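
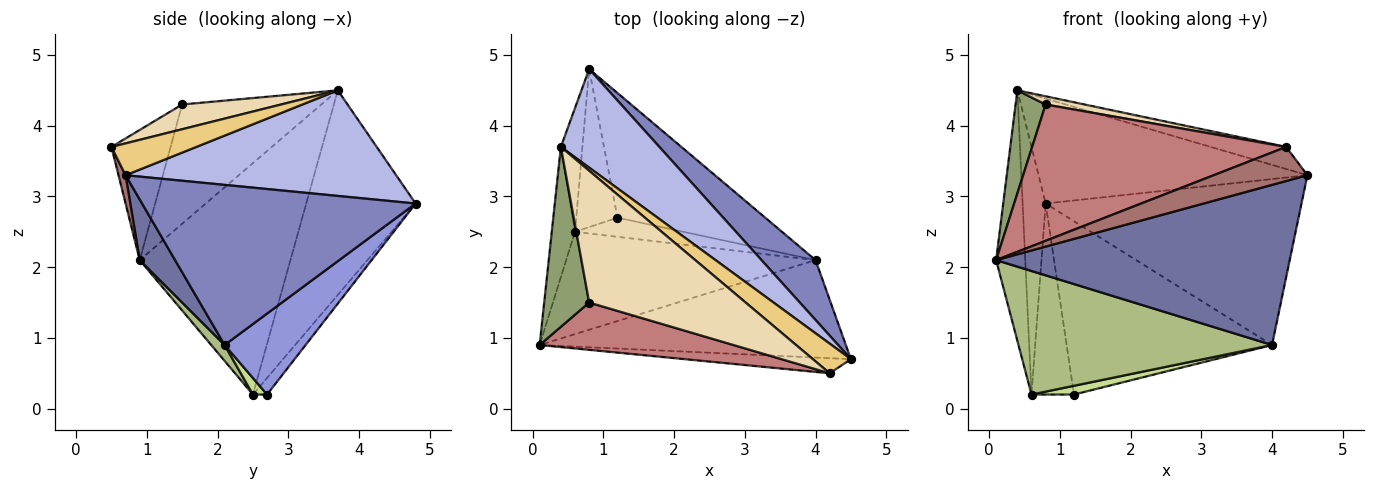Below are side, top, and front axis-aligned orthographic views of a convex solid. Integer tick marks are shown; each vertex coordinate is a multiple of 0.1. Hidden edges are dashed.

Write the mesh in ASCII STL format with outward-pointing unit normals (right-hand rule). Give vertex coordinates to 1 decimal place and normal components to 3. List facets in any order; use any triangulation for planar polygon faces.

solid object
 facet normal 0.102 -0.850 -0.517
  outer loop
   vertex 4.0 2.1 0.9
   vertex 4.5 0.7 3.3
   vertex 0.1 0.9 2.1
  endloop
 endfacet
 facet normal 0.709 0.663 0.239
  outer loop
   vertex 4.0 2.1 0.9
   vertex 0.8 4.8 2.9
   vertex 4.5 0.7 3.3
  endloop
 endfacet
 facet normal 0.305 0.773 -0.556
  outer loop
   vertex 4.0 2.1 0.9
   vertex 1.2 2.7 0.2
   vertex 0.8 4.8 2.9
  endloop
 endfacet
 facet normal 0.592 0.588 0.552
  outer loop
   vertex 0.4 3.7 4.5
   vertex 4.5 0.7 3.3
   vertex 0.8 4.8 2.9
  endloop
 endfacet
 facet normal -0.917 -0.198 0.346
  outer loop
   vertex 0.4 3.7 4.5
   vertex 0.1 0.9 2.1
   vertex 0.8 1.5 4.3
  endloop
 endfacet
 facet normal 0.041 -0.770 -0.637
  outer loop
   vertex 0.6 2.5 0.2
   vertex 4.0 2.1 0.9
   vertex 0.1 0.9 2.1
  endloop
 endfacet
 facet normal 0.137 -0.411 -0.901
  outer loop
   vertex 0.6 2.5 0.2
   vertex 1.2 2.7 0.2
   vertex 4.0 2.1 0.9
  endloop
 endfacet
 facet normal -0.249 0.746 -0.617
  outer loop
   vertex 0.6 2.5 0.2
   vertex 0.8 4.8 2.9
   vertex 1.2 2.7 0.2
  endloop
 endfacet
 facet normal -0.977 0.189 -0.098
  outer loop
   vertex 0.6 2.5 0.2
   vertex 0.1 0.9 2.1
   vertex 0.4 3.7 4.5
  endloop
 endfacet
 facet normal -0.973 0.205 -0.102
  outer loop
   vertex 0.6 2.5 0.2
   vertex 0.4 3.7 4.5
   vertex 0.8 4.8 2.9
  endloop
 endfacet
 facet normal 0.558 0.496 0.666
  outer loop
   vertex 4.2 0.5 3.7
   vertex 4.5 0.7 3.3
   vertex 0.4 3.7 4.5
  endloop
 endfacet
 facet normal 0.156 -0.061 0.986
  outer loop
   vertex 4.2 0.5 3.7
   vertex 0.4 3.7 4.5
   vertex 0.8 1.5 4.3
  endloop
 endfacet
 facet normal 0.069 -0.912 -0.404
  outer loop
   vertex 4.2 0.5 3.7
   vertex 0.1 0.9 2.1
   vertex 4.5 0.7 3.3
  endloop
 endfacet
 facet normal -0.215 -0.923 0.320
  outer loop
   vertex 4.2 0.5 3.7
   vertex 0.8 1.5 4.3
   vertex 0.1 0.9 2.1
  endloop
 endfacet
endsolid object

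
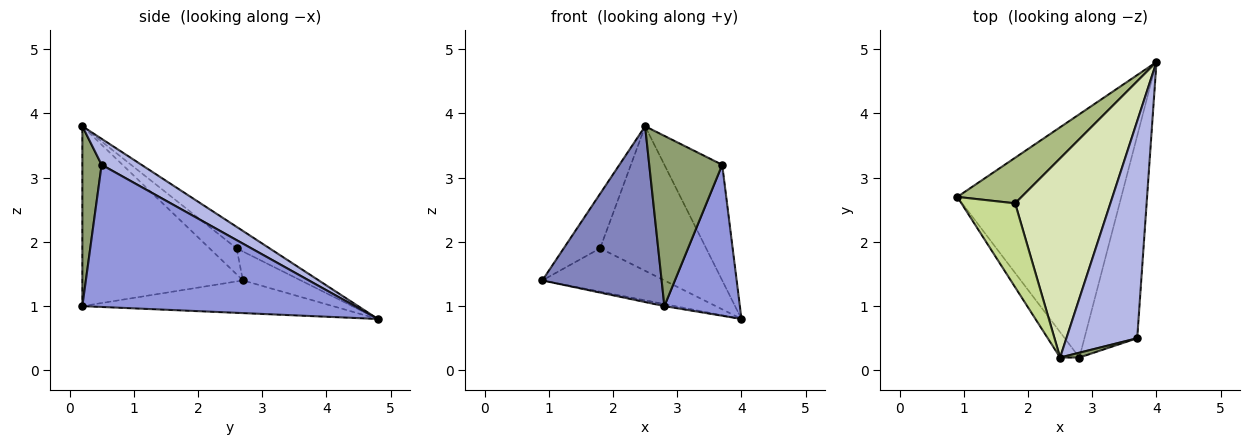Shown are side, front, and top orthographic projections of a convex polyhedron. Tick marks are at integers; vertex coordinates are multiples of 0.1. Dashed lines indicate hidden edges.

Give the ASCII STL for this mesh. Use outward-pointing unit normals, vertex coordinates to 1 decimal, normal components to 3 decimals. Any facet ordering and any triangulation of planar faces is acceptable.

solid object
 facet normal -0.195 0.008 -0.981
  outer loop
   vertex 2.8 0.2 1.0
   vertex 0.9 2.7 1.4
   vertex 4.0 4.8 0.8
  endloop
 endfacet
 facet normal -0.800 -0.594 -0.086
  outer loop
   vertex 2.5 0.2 3.8
   vertex 0.9 2.7 1.4
   vertex 2.8 0.2 1.0
  endloop
 endfacet
 facet normal 0.907 -0.251 -0.337
  outer loop
   vertex 3.7 0.5 3.2
   vertex 2.8 0.2 1.0
   vertex 4.0 4.8 0.8
  endloop
 endfacet
 facet normal 0.308 0.447 0.840
  outer loop
   vertex 3.7 0.5 3.2
   vertex 4.0 4.8 0.8
   vertex 2.5 0.2 3.8
  endloop
 endfacet
 facet normal 0.255 -0.966 0.027
  outer loop
   vertex 3.7 0.5 3.2
   vertex 2.5 0.2 3.8
   vertex 2.8 0.2 1.0
  endloop
 endfacet
 facet normal -0.310 0.655 0.689
  outer loop
   vertex 1.8 2.6 1.9
   vertex 4.0 4.8 0.8
   vertex 0.9 2.7 1.4
  endloop
 endfacet
 facet normal -0.375 0.506 0.777
  outer loop
   vertex 1.8 2.6 1.9
   vertex 0.9 2.7 1.4
   vertex 2.5 0.2 3.8
  endloop
 endfacet
 facet normal -0.180 0.578 0.796
  outer loop
   vertex 1.8 2.6 1.9
   vertex 2.5 0.2 3.8
   vertex 4.0 4.8 0.8
  endloop
 endfacet
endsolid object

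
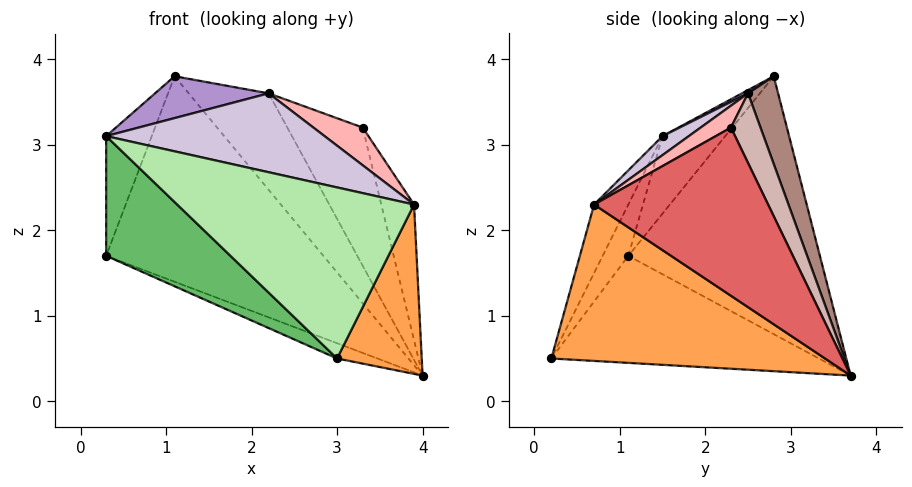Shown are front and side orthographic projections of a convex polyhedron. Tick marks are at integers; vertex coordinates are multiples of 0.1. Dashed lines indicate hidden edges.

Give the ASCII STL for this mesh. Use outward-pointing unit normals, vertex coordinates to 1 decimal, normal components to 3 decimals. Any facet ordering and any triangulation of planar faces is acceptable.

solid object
 facet normal -0.389 0.059 -0.919
  outer loop
   vertex 3.0 0.2 0.5
   vertex 0.3 1.1 1.7
   vertex 4.0 3.7 0.3
  endloop
 endfacet
 facet normal -0.623 0.707 -0.335
  outer loop
   vertex 1.1 2.8 3.8
   vertex 4.0 3.7 0.3
   vertex 0.3 1.1 1.7
  endloop
 endfacet
 facet normal 0.888 -0.275 -0.368
  outer loop
   vertex 3.9 0.7 2.3
   vertex 3.0 0.2 0.5
   vertex 4.0 3.7 0.3
  endloop
 endfacet
 facet normal -0.798 0.580 -0.166
  outer loop
   vertex 0.3 1.5 3.1
   vertex 1.1 2.8 3.8
   vertex 0.3 1.1 1.7
  endloop
 endfacet
 facet normal -0.195 -0.943 0.269
  outer loop
   vertex 0.3 1.5 3.1
   vertex 0.3 1.1 1.7
   vertex 3.0 0.2 0.5
  endloop
 endfacet
 facet normal -0.135 -0.935 0.327
  outer loop
   vertex 0.3 1.5 3.1
   vertex 3.0 0.2 0.5
   vertex 3.9 0.7 2.3
  endloop
 endfacet
 facet normal 0.934 0.176 0.310
  outer loop
   vertex 3.3 2.3 3.2
   vertex 3.9 0.7 2.3
   vertex 4.0 3.7 0.3
  endloop
 endfacet
 facet normal 0.247 -0.403 0.881
  outer loop
   vertex 2.2 2.5 3.6
   vertex 3.9 0.7 2.3
   vertex 3.3 2.3 3.2
  endloop
 endfacet
 facet normal 0.026 -0.486 0.873
  outer loop
   vertex 2.2 2.5 3.6
   vertex 1.1 2.8 3.8
   vertex 0.3 1.5 3.1
  endloop
 endfacet
 facet normal 0.065 -0.543 0.837
  outer loop
   vertex 2.2 2.5 3.6
   vertex 0.3 1.5 3.1
   vertex 3.9 0.7 2.3
  endloop
 endfacet
 facet normal 0.311 0.826 0.470
  outer loop
   vertex 2.2 2.5 3.6
   vertex 4.0 3.7 0.3
   vertex 1.1 2.8 3.8
  endloop
 endfacet
 facet normal 0.321 0.820 0.473
  outer loop
   vertex 2.2 2.5 3.6
   vertex 3.3 2.3 3.2
   vertex 4.0 3.7 0.3
  endloop
 endfacet
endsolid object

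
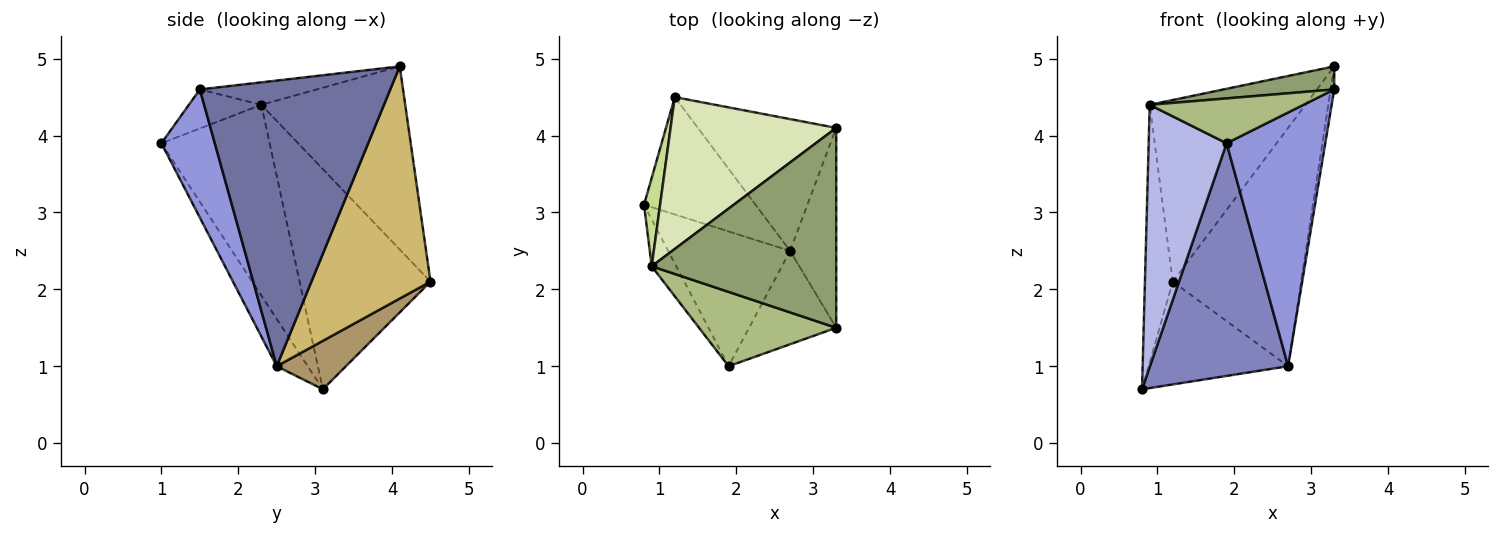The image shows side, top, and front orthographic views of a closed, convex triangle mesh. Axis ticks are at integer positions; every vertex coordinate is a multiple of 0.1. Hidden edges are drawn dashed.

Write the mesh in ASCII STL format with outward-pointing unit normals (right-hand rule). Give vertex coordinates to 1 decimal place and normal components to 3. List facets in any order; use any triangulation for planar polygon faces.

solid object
 facet normal 0.987 0.018 -0.159
  outer loop
   vertex 2.7 2.5 1.0
   vertex 3.3 4.1 4.9
   vertex 3.3 1.5 4.6
  endloop
 endfacet
 facet normal -0.191 -0.849 -0.492
  outer loop
   vertex 2.7 2.5 1.0
   vertex 1.9 1.0 3.9
   vertex 0.8 3.1 0.7
  endloop
 endfacet
 facet normal 0.453 -0.837 -0.308
  outer loop
   vertex 2.7 2.5 1.0
   vertex 3.3 1.5 4.6
   vertex 1.9 1.0 3.9
  endloop
 endfacet
 facet normal -0.807 -0.581 -0.104
  outer loop
   vertex 0.9 2.3 4.4
   vertex 0.8 3.1 0.7
   vertex 1.9 1.0 3.9
  endloop
 endfacet
 facet normal -0.120 -0.114 0.986
  outer loop
   vertex 0.9 2.3 4.4
   vertex 3.3 1.5 4.6
   vertex 3.3 4.1 4.9
  endloop
 endfacet
 facet normal -0.237 -0.502 0.832
  outer loop
   vertex 0.9 2.3 4.4
   vertex 1.9 1.0 3.9
   vertex 3.3 1.5 4.6
  endloop
 endfacet
 facet normal -0.976 0.208 0.071
  outer loop
   vertex 1.2 4.5 2.1
   vertex 0.8 3.1 0.7
   vertex 0.9 2.3 4.4
  endloop
 endfacet
 facet normal -0.578 0.626 0.523
  outer loop
   vertex 1.2 4.5 2.1
   vertex 0.9 2.3 4.4
   vertex 3.3 4.1 4.9
  endloop
 endfacet
 facet normal 0.311 0.626 -0.715
  outer loop
   vertex 1.2 4.5 2.1
   vertex 2.7 2.5 1.0
   vertex 0.8 3.1 0.7
  endloop
 endfacet
 facet normal 0.630 0.679 -0.376
  outer loop
   vertex 1.2 4.5 2.1
   vertex 3.3 4.1 4.9
   vertex 2.7 2.5 1.0
  endloop
 endfacet
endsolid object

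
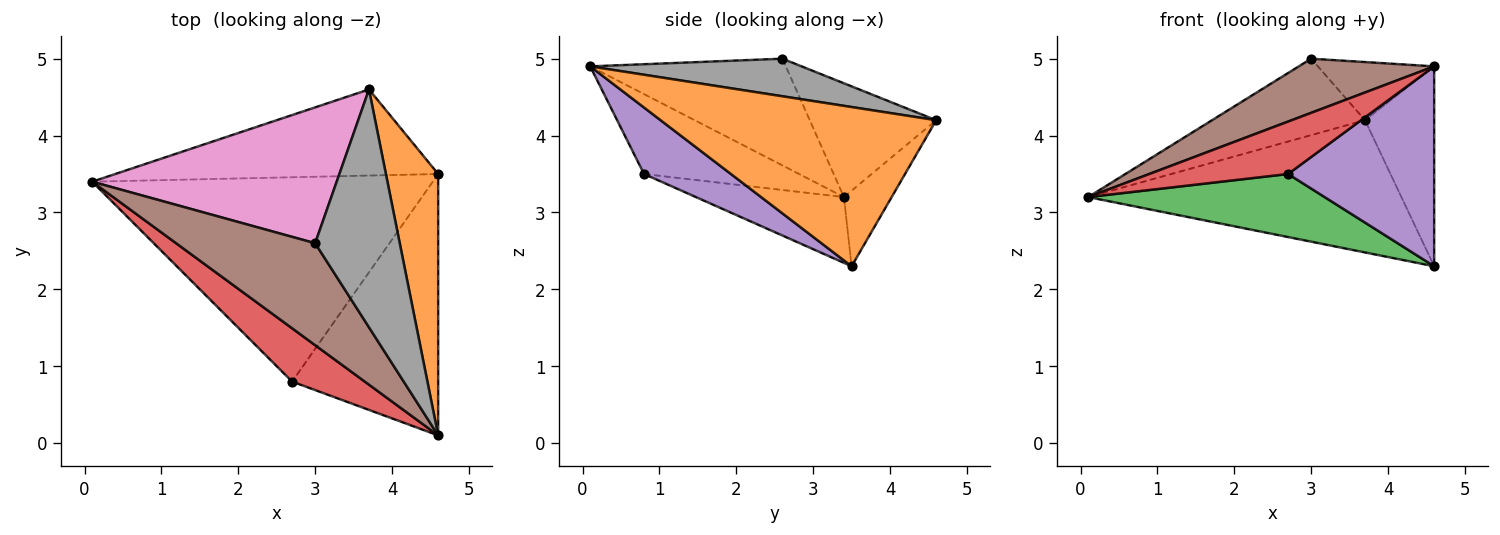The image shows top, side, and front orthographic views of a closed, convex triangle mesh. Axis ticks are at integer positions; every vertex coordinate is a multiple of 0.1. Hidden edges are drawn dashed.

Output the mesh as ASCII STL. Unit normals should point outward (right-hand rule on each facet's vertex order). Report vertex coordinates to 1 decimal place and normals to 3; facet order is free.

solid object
 facet normal -0.127 0.831 -0.541
  outer loop
   vertex 3.7 4.6 4.2
   vertex 4.6 3.5 2.3
   vertex 0.1 3.4 3.2
  endloop
 endfacet
 facet normal 0.924 0.232 0.303
  outer loop
   vertex 3.7 4.6 4.2
   vertex 4.6 0.1 4.9
   vertex 4.6 3.5 2.3
  endloop
 endfacet
 facet normal -0.181 -0.290 -0.940
  outer loop
   vertex 2.7 0.8 3.5
   vertex 0.1 3.4 3.2
   vertex 4.6 3.5 2.3
  endloop
 endfacet
 facet normal -0.617 -0.552 0.561
  outer loop
   vertex 2.7 0.8 3.5
   vertex 4.6 0.1 4.9
   vertex 0.1 3.4 3.2
  endloop
 endfacet
 facet normal 0.340 -0.571 -0.747
  outer loop
   vertex 2.7 0.8 3.5
   vertex 4.6 3.5 2.3
   vertex 4.6 0.1 4.9
  endloop
 endfacet
 facet normal -0.561 -0.388 0.731
  outer loop
   vertex 3.0 2.6 5.0
   vertex 0.1 3.4 3.2
   vertex 4.6 0.1 4.9
  endloop
 endfacet
 facet normal -0.376 0.455 0.808
  outer loop
   vertex 3.0 2.6 5.0
   vertex 3.7 4.6 4.2
   vertex 0.1 3.4 3.2
  endloop
 endfacet
 facet normal 0.396 0.218 0.892
  outer loop
   vertex 3.0 2.6 5.0
   vertex 4.6 0.1 4.9
   vertex 3.7 4.6 4.2
  endloop
 endfacet
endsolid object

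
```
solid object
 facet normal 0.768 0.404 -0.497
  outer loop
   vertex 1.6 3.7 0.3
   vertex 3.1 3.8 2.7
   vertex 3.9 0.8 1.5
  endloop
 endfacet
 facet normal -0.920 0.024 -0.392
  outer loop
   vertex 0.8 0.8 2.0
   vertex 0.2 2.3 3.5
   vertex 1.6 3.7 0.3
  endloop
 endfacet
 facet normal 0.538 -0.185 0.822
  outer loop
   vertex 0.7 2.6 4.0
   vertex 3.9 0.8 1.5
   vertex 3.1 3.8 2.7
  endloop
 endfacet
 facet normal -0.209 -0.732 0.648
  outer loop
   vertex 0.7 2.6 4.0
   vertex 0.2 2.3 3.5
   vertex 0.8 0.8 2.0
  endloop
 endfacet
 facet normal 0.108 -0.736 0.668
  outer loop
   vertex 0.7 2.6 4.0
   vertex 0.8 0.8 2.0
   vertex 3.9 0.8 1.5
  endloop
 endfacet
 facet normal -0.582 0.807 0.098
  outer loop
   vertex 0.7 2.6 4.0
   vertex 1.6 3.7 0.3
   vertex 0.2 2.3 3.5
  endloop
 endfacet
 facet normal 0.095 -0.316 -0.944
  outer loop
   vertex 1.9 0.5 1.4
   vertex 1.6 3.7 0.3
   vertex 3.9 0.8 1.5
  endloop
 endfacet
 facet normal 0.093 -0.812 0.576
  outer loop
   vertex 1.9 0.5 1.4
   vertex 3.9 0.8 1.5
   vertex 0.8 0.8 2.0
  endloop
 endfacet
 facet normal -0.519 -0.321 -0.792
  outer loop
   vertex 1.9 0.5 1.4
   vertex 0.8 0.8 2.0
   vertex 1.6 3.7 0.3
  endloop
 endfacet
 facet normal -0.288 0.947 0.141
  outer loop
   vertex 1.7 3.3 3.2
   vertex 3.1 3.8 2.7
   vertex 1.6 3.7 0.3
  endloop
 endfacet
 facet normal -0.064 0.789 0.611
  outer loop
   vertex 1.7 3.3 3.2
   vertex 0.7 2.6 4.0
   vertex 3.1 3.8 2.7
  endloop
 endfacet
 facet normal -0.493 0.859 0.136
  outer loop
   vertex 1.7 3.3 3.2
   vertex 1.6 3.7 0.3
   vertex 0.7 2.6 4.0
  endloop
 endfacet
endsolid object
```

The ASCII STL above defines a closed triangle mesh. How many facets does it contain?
12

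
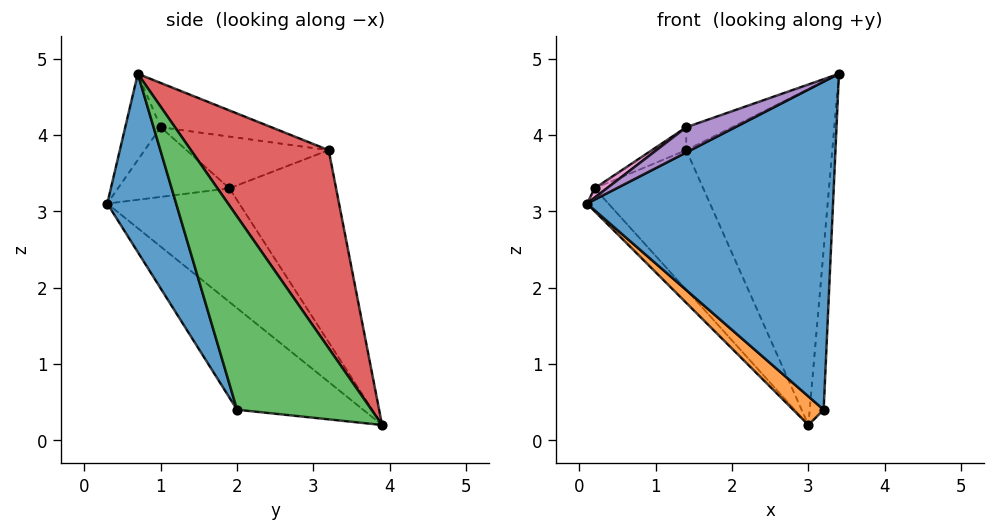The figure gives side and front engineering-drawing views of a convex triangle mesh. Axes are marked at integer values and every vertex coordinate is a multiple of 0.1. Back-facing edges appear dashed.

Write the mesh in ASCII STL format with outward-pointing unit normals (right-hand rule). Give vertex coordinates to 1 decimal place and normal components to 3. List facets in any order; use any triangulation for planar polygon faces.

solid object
 facet normal 0.258 -0.923 -0.285
  outer loop
   vertex 3.2 2.0 0.4
   vertex 3.4 0.7 4.8
   vertex 0.1 0.3 3.1
  endloop
 endfacet
 facet normal -0.603 -0.146 -0.784
  outer loop
   vertex 3.2 2.0 0.4
   vertex 0.1 0.3 3.1
   vertex 3.0 3.9 0.2
  endloop
 endfacet
 facet normal 0.995 0.103 -0.015
  outer loop
   vertex 3.2 2.0 0.4
   vertex 3.0 3.9 0.2
   vertex 3.4 0.7 4.8
  endloop
 endfacet
 facet normal 0.627 0.664 0.408
  outer loop
   vertex 1.4 3.2 3.8
   vertex 3.4 0.7 4.8
   vertex 3.0 3.9 0.2
  endloop
 endfacet
 facet normal -0.353 -0.487 0.799
  outer loop
   vertex 1.4 1.0 4.1
   vertex 0.1 0.3 3.1
   vertex 3.4 0.7 4.8
  endloop
 endfacet
 facet normal -0.310 0.128 0.942
  outer loop
   vertex 1.4 1.0 4.1
   vertex 3.4 0.7 4.8
   vertex 1.4 3.2 3.8
  endloop
 endfacet
 facet normal -0.586 -0.064 0.807
  outer loop
   vertex 0.2 1.9 3.3
   vertex 0.1 0.3 3.1
   vertex 1.4 1.0 4.1
  endloop
 endfacet
 facet normal -0.488 0.118 0.865
  outer loop
   vertex 0.2 1.9 3.3
   vertex 1.4 1.0 4.1
   vertex 1.4 3.2 3.8
  endloop
 endfacet
 facet normal -0.775 0.126 -0.619
  outer loop
   vertex 0.2 1.9 3.3
   vertex 3.0 3.9 0.2
   vertex 0.1 0.3 3.1
  endloop
 endfacet
 facet normal -0.691 0.703 -0.170
  outer loop
   vertex 0.2 1.9 3.3
   vertex 1.4 3.2 3.8
   vertex 3.0 3.9 0.2
  endloop
 endfacet
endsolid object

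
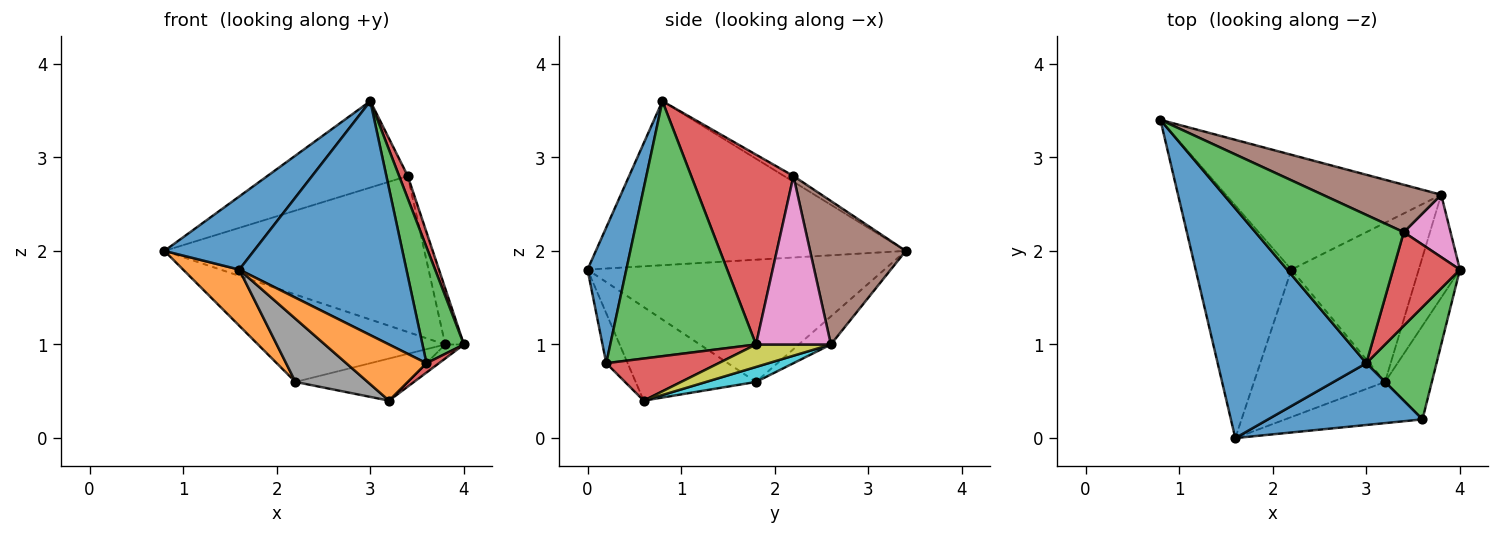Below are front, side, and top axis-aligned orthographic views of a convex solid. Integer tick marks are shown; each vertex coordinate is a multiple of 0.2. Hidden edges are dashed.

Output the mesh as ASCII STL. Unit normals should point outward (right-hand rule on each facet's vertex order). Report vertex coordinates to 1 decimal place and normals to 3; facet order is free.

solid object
 facet normal -0.725 -0.209 0.657
  outer loop
   vertex 3.0 0.8 3.6
   vertex 0.8 3.4 2.0
   vertex 1.6 0.0 1.8
  endloop
 endfacet
 facet normal -0.778 -0.147 -0.610
  outer loop
   vertex 2.2 1.8 0.6
   vertex 1.6 0.0 1.8
   vertex 0.8 3.4 2.0
  endloop
 endfacet
 facet normal -0.034 0.503 0.864
  outer loop
   vertex 3.4 2.2 2.8
   vertex 0.8 3.4 2.0
   vertex 3.0 0.8 3.6
  endloop
 endfacet
 facet normal 0.940 -0.079 0.331
  outer loop
   vertex 3.4 2.2 2.8
   vertex 3.0 0.8 3.6
   vertex 4.0 1.8 1.0
  endloop
 endfacet
 facet normal -0.103 0.602 -0.792
  outer loop
   vertex 3.8 2.6 1.0
   vertex 2.2 1.8 0.6
   vertex 0.8 3.4 2.0
  endloop
 endfacet
 facet normal 0.332 0.902 0.274
  outer loop
   vertex 3.8 2.6 1.0
   vertex 0.8 3.4 2.0
   vertex 3.4 2.2 2.8
  endloop
 endfacet
 facet normal 0.937 0.234 0.260
  outer loop
   vertex 3.8 2.6 1.0
   vertex 3.4 2.2 2.8
   vertex 4.0 1.8 1.0
  endloop
 endfacet
 facet normal -0.549 -0.329 -0.768
  outer loop
   vertex 3.2 0.6 0.4
   vertex 1.6 0.0 1.8
   vertex 2.2 1.8 0.6
  endloop
 endfacet
 facet normal 0.475 0.119 -0.872
  outer loop
   vertex 3.2 0.6 0.4
   vertex 3.8 2.6 1.0
   vertex 4.0 1.8 1.0
  endloop
 endfacet
 facet normal 0.113 0.254 -0.961
  outer loop
   vertex 3.2 0.6 0.4
   vertex 2.2 1.8 0.6
   vertex 3.8 2.6 1.0
  endloop
 endfacet
 facet normal 0.219 -0.943 0.249
  outer loop
   vertex 3.6 0.2 0.8
   vertex 3.0 0.8 3.6
   vertex 1.6 0.0 1.8
  endloop
 endfacet
 facet normal -0.210 -0.788 -0.578
  outer loop
   vertex 3.6 0.2 0.8
   vertex 1.6 0.0 1.8
   vertex 3.2 0.6 0.4
  endloop
 endfacet
 facet normal 0.930 -0.264 0.256
  outer loop
   vertex 3.6 0.2 0.8
   vertex 4.0 1.8 1.0
   vertex 3.0 0.8 3.6
  endloop
 endfacet
 facet normal 0.667 -0.074 -0.741
  outer loop
   vertex 3.6 0.2 0.8
   vertex 3.2 0.6 0.4
   vertex 4.0 1.8 1.0
  endloop
 endfacet
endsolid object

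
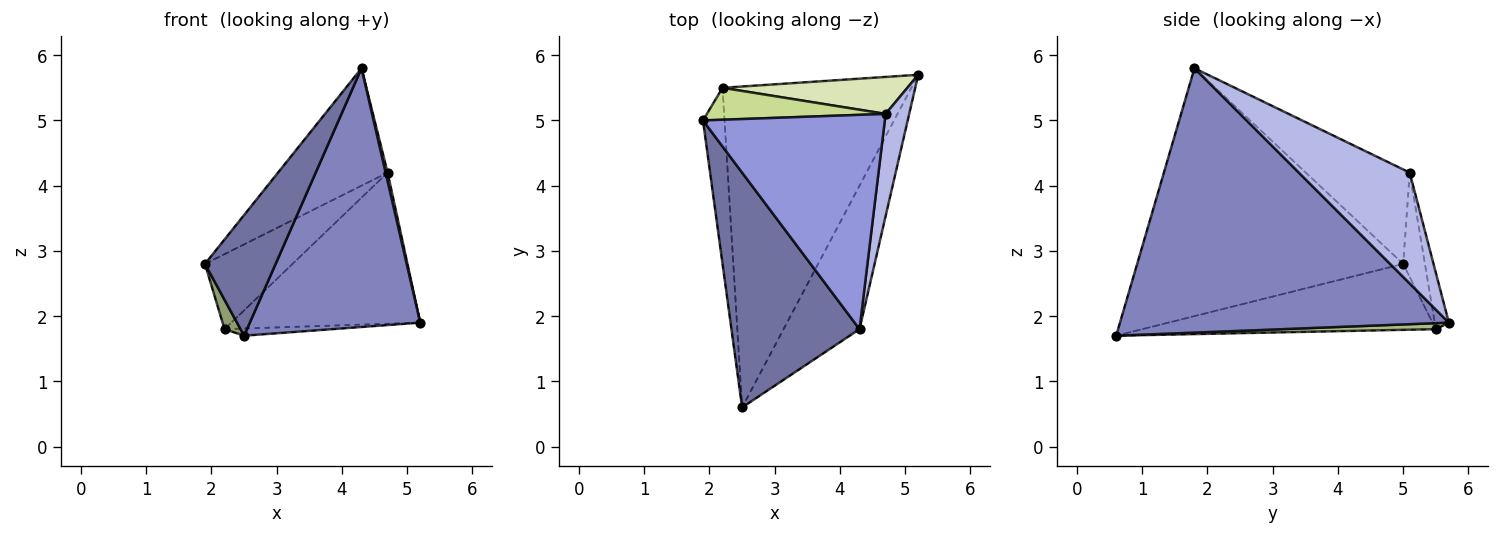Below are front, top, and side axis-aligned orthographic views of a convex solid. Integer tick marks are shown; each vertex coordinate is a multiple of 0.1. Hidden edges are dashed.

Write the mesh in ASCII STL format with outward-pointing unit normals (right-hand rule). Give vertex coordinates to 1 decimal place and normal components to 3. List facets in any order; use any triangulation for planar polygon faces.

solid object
 facet normal -0.865 -0.230 0.447
  outer loop
   vertex 4.3 1.8 5.8
   vertex 1.9 5.0 2.8
   vertex 2.5 0.6 1.7
  endloop
 endfacet
 facet normal 0.860 -0.446 -0.247
  outer loop
   vertex 4.3 1.8 5.8
   vertex 2.5 0.6 1.7
   vertex 5.2 5.7 1.9
  endloop
 endfacet
 facet normal -0.415 0.437 0.798
  outer loop
   vertex 4.7 5.1 4.2
   vertex 1.9 5.0 2.8
   vertex 4.3 1.8 5.8
  endloop
 endfacet
 facet normal 0.978 -0.018 0.208
  outer loop
   vertex 4.7 5.1 4.2
   vertex 4.3 1.8 5.8
   vertex 5.2 5.7 1.9
  endloop
 endfacet
 facet normal -0.949 -0.052 -0.311
  outer loop
   vertex 2.2 5.5 1.8
   vertex 2.5 0.6 1.7
   vertex 1.9 5.0 2.8
  endloop
 endfacet
 facet normal 0.032 0.022 -0.999
  outer loop
   vertex 2.2 5.5 1.8
   vertex 5.2 5.7 1.9
   vertex 2.5 0.6 1.7
  endloop
 endfacet
 facet normal -0.223 0.897 0.382
  outer loop
   vertex 2.2 5.5 1.8
   vertex 1.9 5.0 2.8
   vertex 4.7 5.1 4.2
  endloop
 endfacet
 facet normal -0.072 0.969 0.237
  outer loop
   vertex 2.2 5.5 1.8
   vertex 4.7 5.1 4.2
   vertex 5.2 5.7 1.9
  endloop
 endfacet
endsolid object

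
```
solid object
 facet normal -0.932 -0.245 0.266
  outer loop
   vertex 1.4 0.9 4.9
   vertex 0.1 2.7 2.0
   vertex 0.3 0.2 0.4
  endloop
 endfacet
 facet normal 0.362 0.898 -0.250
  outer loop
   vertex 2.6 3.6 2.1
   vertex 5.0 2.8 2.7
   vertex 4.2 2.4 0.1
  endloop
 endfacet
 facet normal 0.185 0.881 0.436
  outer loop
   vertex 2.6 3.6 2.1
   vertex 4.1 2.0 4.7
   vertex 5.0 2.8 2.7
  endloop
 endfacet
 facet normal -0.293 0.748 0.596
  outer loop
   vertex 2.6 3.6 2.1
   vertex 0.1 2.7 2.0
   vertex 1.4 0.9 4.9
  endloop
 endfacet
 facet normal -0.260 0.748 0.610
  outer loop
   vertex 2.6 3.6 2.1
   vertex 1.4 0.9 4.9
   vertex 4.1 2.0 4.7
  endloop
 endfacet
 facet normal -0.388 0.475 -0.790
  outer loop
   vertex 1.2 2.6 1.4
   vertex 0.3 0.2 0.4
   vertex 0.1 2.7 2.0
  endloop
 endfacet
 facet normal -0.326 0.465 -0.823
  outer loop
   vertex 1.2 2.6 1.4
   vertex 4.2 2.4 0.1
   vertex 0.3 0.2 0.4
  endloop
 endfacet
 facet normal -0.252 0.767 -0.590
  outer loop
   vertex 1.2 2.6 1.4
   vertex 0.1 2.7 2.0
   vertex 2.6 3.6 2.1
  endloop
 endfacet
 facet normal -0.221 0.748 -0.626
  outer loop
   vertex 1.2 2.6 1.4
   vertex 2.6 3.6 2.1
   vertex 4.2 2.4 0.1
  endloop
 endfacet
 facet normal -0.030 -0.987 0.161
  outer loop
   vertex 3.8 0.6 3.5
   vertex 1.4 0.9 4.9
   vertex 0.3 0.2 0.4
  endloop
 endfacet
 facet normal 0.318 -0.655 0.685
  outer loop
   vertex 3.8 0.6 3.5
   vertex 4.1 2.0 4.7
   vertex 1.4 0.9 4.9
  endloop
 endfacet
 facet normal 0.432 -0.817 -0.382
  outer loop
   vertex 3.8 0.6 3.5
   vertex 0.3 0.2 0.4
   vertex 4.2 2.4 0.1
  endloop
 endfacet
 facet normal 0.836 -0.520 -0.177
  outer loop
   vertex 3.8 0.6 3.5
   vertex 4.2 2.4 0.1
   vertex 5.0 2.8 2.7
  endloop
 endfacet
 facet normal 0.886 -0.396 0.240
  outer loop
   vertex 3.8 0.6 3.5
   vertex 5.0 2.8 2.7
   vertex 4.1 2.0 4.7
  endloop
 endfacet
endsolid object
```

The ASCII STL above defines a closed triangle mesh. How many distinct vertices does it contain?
9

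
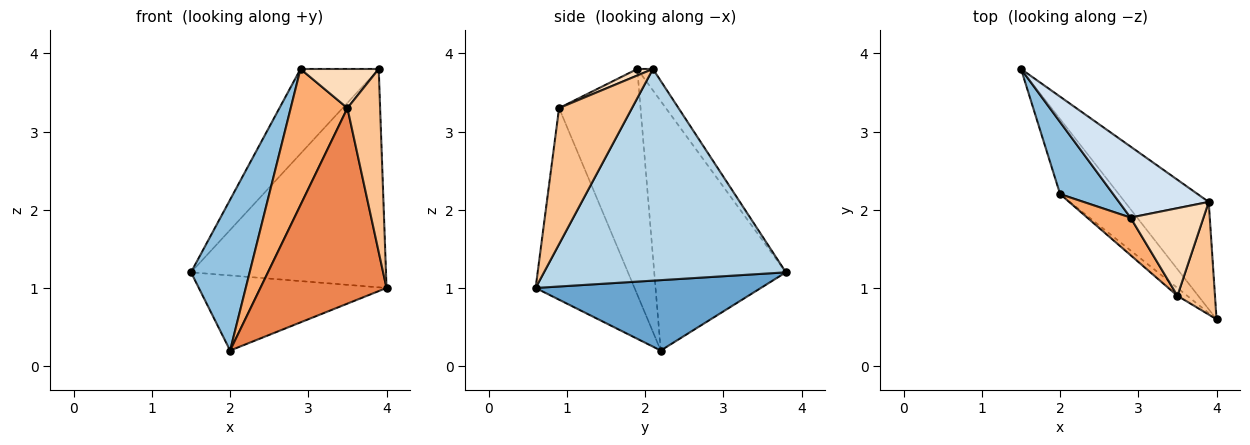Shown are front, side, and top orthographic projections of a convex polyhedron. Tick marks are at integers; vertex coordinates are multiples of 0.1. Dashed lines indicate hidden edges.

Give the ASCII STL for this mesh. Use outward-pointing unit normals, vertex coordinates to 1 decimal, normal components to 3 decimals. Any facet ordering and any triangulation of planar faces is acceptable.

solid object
 facet normal 0.647 0.539 -0.539
  outer loop
   vertex 2.0 2.2 0.2
   vertex 1.5 3.8 1.2
   vertex 4.0 0.6 1.0
  endloop
 endfacet
 facet normal -0.897 -0.399 0.191
  outer loop
   vertex 2.9 1.9 3.8
   vertex 1.5 3.8 1.2
   vertex 2.0 2.2 0.2
  endloop
 endfacet
 facet normal 0.744 0.600 -0.295
  outer loop
   vertex 3.9 2.1 3.8
   vertex 4.0 0.6 1.0
   vertex 1.5 3.8 1.2
  endloop
 endfacet
 facet normal -0.151 0.757 0.635
  outer loop
   vertex 3.9 2.1 3.8
   vertex 1.5 3.8 1.2
   vertex 2.9 1.9 3.8
  endloop
 endfacet
 facet normal -0.617 -0.787 -0.031
  outer loop
   vertex 3.5 0.9 3.3
   vertex 2.0 2.2 0.2
   vertex 4.0 0.6 1.0
  endloop
 endfacet
 facet normal -0.811 -0.564 0.156
  outer loop
   vertex 3.5 0.9 3.3
   vertex 2.9 1.9 3.8
   vertex 2.0 2.2 0.2
  endloop
 endfacet
 facet normal 0.885 -0.397 0.244
  outer loop
   vertex 3.5 0.9 3.3
   vertex 4.0 0.6 1.0
   vertex 3.9 2.1 3.8
  endloop
 endfacet
 facet normal 0.081 -0.406 0.910
  outer loop
   vertex 3.5 0.9 3.3
   vertex 3.9 2.1 3.8
   vertex 2.9 1.9 3.8
  endloop
 endfacet
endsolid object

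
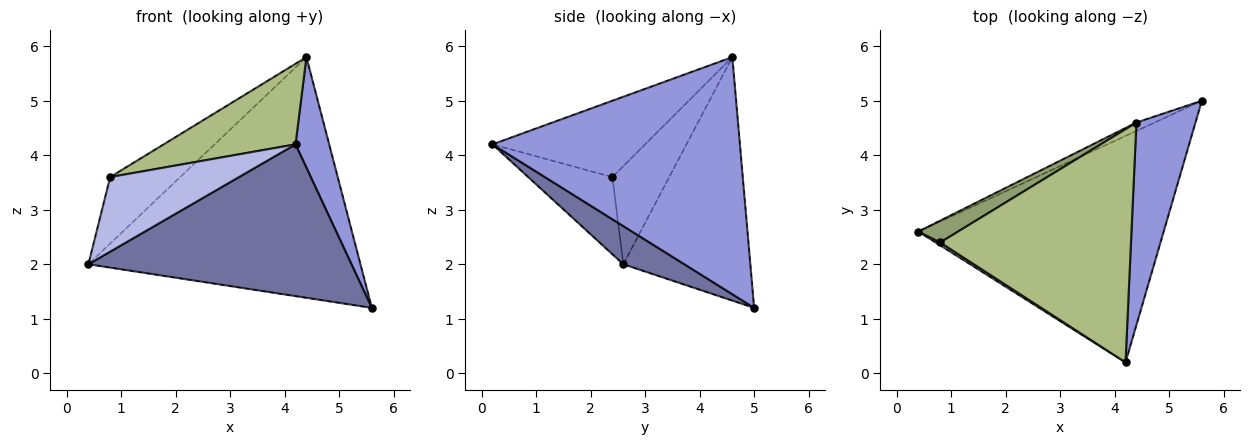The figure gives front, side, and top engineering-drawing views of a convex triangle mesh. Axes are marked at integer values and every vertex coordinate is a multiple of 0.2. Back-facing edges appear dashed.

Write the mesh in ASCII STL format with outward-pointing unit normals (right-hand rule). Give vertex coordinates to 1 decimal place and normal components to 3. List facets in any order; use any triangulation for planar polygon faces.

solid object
 facet normal 0.128 -0.552 -0.824
  outer loop
   vertex 4.2 0.2 4.2
   vertex 0.4 2.6 2.0
   vertex 5.6 5.0 1.2
  endloop
 endfacet
 facet normal -0.423 0.906 -0.032
  outer loop
   vertex 4.4 4.6 5.8
   vertex 5.6 5.0 1.2
   vertex 0.4 2.6 2.0
  endloop
 endfacet
 facet normal 0.962 -0.131 0.240
  outer loop
   vertex 4.4 4.6 5.8
   vertex 4.2 0.2 4.2
   vertex 5.6 5.0 1.2
  endloop
 endfacet
 facet normal -0.547 -0.837 0.032
  outer loop
   vertex 0.8 2.4 3.6
   vertex 0.4 2.6 2.0
   vertex 4.2 0.2 4.2
  endloop
 endfacet
 facet normal -0.611 0.752 0.247
  outer loop
   vertex 0.8 2.4 3.6
   vertex 4.4 4.6 5.8
   vertex 0.4 2.6 2.0
  endloop
 endfacet
 facet normal -0.354 -0.305 0.884
  outer loop
   vertex 0.8 2.4 3.6
   vertex 4.2 0.2 4.2
   vertex 4.4 4.6 5.8
  endloop
 endfacet
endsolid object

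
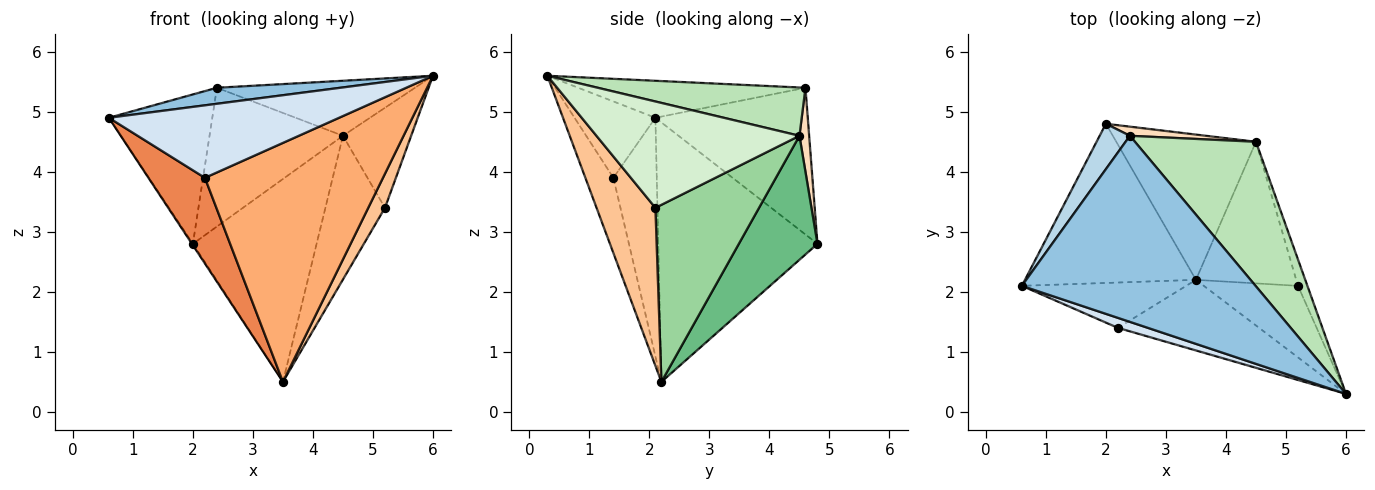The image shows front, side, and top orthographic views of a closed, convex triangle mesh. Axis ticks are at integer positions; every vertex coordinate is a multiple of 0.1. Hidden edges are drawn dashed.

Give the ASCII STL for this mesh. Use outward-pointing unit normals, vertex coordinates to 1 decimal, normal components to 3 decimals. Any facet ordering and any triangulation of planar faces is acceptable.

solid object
 facet normal -0.835 0.005 -0.550
  outer loop
   vertex 3.5 2.2 0.5
   vertex 0.6 2.1 4.9
   vertex 2.0 4.8 2.8
  endloop
 endfacet
 facet normal -0.156 -0.085 0.984
  outer loop
   vertex 2.4 4.6 5.4
   vertex 0.6 2.1 4.9
   vertex 6.0 0.3 5.6
  endloop
 endfacet
 facet normal -0.816 0.554 0.168
  outer loop
   vertex 2.4 4.6 5.4
   vertex 2.0 4.8 2.8
   vertex 0.6 2.1 4.9
  endloop
 endfacet
 facet normal -0.329 -0.936 0.129
  outer loop
   vertex 2.2 1.4 3.9
   vertex 6.0 0.3 5.6
   vertex 0.6 2.1 4.9
  endloop
 endfacet
 facet normal -0.562 -0.731 -0.387
  outer loop
   vertex 2.2 1.4 3.9
   vertex 0.6 2.1 4.9
   vertex 3.5 2.2 0.5
  endloop
 endfacet
 facet normal -0.149 -0.948 -0.280
  outer loop
   vertex 2.2 1.4 3.9
   vertex 3.5 2.2 0.5
   vertex 6.0 0.3 5.6
  endloop
 endfacet
 facet normal 0.835 -0.237 -0.497
  outer loop
   vertex 5.2 2.1 3.4
   vertex 6.0 0.3 5.6
   vertex 3.5 2.2 0.5
  endloop
 endfacet
 facet normal 0.072 0.995 0.065
  outer loop
   vertex 4.5 4.5 4.6
   vertex 2.0 4.8 2.8
   vertex 2.4 4.6 5.4
  endloop
 endfacet
 facet normal 0.459 0.722 -0.517
  outer loop
   vertex 4.5 4.5 4.6
   vertex 3.5 2.2 0.5
   vertex 2.0 4.8 2.8
  endloop
 endfacet
 facet normal 0.778 0.447 -0.441
  outer loop
   vertex 4.5 4.5 4.6
   vertex 5.2 2.1 3.4
   vertex 3.5 2.2 0.5
  endloop
 endfacet
 facet normal 0.349 0.333 0.876
  outer loop
   vertex 4.5 4.5 4.6
   vertex 2.4 4.6 5.4
   vertex 6.0 0.3 5.6
  endloop
 endfacet
 facet normal 0.945 0.317 -0.084
  outer loop
   vertex 4.5 4.5 4.6
   vertex 6.0 0.3 5.6
   vertex 5.2 2.1 3.4
  endloop
 endfacet
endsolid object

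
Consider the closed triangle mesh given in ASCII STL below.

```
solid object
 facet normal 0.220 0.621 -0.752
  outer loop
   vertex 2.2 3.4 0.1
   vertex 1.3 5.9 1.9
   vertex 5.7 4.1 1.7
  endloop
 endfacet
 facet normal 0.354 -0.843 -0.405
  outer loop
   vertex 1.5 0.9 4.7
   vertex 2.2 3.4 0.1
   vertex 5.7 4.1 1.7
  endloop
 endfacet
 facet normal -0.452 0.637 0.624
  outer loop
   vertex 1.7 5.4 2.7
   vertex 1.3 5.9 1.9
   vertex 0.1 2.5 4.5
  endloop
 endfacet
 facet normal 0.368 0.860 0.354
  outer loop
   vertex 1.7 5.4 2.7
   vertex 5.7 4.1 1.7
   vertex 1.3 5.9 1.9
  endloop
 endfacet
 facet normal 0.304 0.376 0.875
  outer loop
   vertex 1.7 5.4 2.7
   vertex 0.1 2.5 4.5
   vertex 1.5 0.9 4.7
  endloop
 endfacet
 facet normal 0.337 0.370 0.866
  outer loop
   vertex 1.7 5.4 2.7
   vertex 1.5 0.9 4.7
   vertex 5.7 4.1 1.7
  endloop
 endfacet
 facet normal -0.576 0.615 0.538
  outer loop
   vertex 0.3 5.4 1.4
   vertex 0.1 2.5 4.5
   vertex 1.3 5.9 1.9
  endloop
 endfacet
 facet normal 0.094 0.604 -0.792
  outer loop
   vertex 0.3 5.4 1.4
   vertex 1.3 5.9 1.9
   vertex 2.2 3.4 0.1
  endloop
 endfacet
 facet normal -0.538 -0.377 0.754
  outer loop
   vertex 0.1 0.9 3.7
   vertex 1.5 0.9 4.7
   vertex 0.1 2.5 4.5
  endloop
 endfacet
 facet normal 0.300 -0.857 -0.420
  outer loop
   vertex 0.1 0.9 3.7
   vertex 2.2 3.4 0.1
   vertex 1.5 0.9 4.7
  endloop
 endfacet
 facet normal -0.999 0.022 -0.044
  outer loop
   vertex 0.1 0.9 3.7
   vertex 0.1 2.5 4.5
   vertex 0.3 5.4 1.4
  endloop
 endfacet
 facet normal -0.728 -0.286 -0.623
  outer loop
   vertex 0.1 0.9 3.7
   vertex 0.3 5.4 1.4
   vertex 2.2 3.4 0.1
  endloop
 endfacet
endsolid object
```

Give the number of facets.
12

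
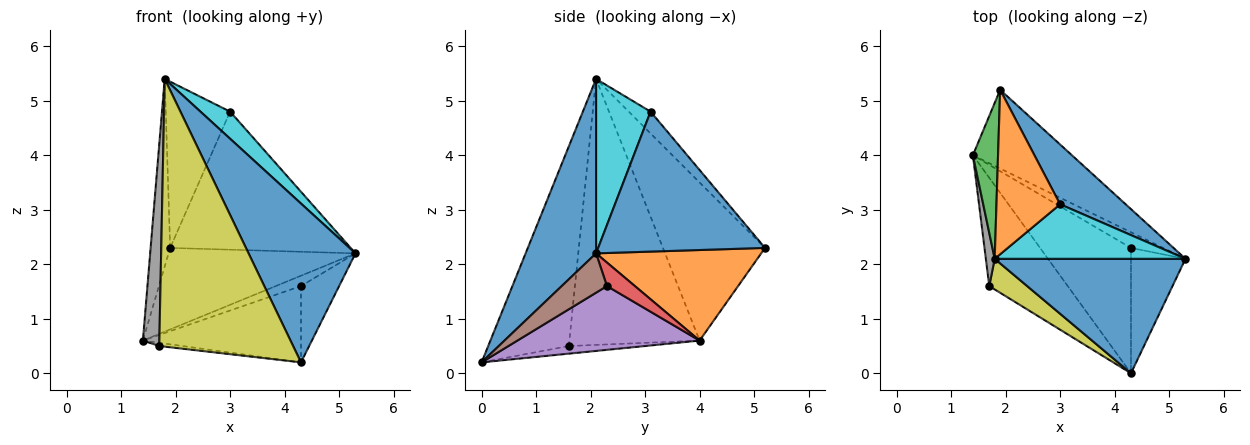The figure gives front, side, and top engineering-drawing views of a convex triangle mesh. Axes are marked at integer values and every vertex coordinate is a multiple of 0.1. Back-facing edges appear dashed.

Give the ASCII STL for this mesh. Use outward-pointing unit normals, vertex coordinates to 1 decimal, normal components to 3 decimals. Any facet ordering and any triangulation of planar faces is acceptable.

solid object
 facet normal 0.471 -0.716 0.516
  outer loop
   vertex 1.8 2.1 5.4
   vertex 4.3 0.0 0.2
   vertex 5.3 2.1 2.2
  endloop
 endfacet
 facet normal 0.536 0.607 -0.586
  outer loop
   vertex 1.9 5.2 2.3
   vertex 5.3 2.1 2.2
   vertex 1.4 4.0 0.6
  endloop
 endfacet
 facet normal -0.970 0.186 0.154
  outer loop
   vertex 1.9 5.2 2.3
   vertex 1.4 4.0 0.6
   vertex 1.8 2.1 5.4
  endloop
 endfacet
 facet normal 0.521 0.470 -0.712
  outer loop
   vertex 4.3 2.3 1.6
   vertex 1.4 4.0 0.6
   vertex 5.3 2.1 2.2
  endloop
 endfacet
 facet normal 0.514 0.446 -0.733
  outer loop
   vertex 4.3 2.3 1.6
   vertex 4.3 0.0 0.2
   vertex 1.4 4.0 0.6
  endloop
 endfacet
 facet normal 0.525 0.443 -0.727
  outer loop
   vertex 4.3 2.3 1.6
   vertex 5.3 2.1 2.2
   vertex 4.3 0.0 0.2
  endloop
 endfacet
 facet normal -0.097 0.029 -0.995
  outer loop
   vertex 1.7 1.6 0.5
   vertex 1.4 4.0 0.6
   vertex 4.3 0.0 0.2
  endloop
 endfacet
 facet normal -0.992 -0.125 0.033
  outer loop
   vertex 1.7 1.6 0.5
   vertex 1.8 2.1 5.4
   vertex 1.4 4.0 0.6
  endloop
 endfacet
 facet normal -0.513 -0.853 0.097
  outer loop
   vertex 1.7 1.6 0.5
   vertex 4.3 0.0 0.2
   vertex 1.8 2.1 5.4
  endloop
 endfacet
 facet normal 0.633 -0.344 0.693
  outer loop
   vertex 3.0 3.1 4.8
   vertex 1.8 2.1 5.4
   vertex 5.3 2.1 2.2
  endloop
 endfacet
 facet normal 0.647 0.700 0.303
  outer loop
   vertex 3.0 3.1 4.8
   vertex 5.3 2.1 2.2
   vertex 1.9 5.2 2.3
  endloop
 endfacet
 facet normal -0.234 0.691 0.684
  outer loop
   vertex 3.0 3.1 4.8
   vertex 1.9 5.2 2.3
   vertex 1.8 2.1 5.4
  endloop
 endfacet
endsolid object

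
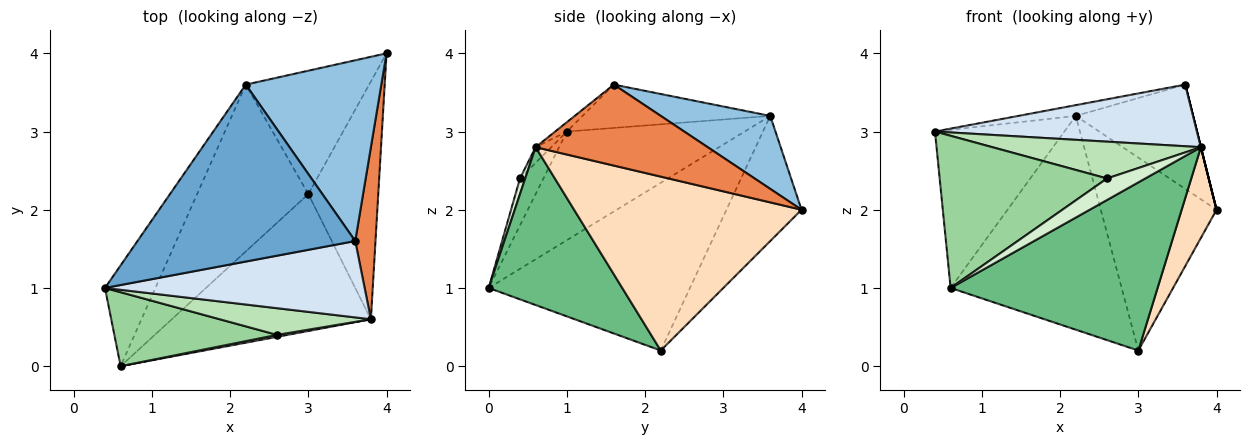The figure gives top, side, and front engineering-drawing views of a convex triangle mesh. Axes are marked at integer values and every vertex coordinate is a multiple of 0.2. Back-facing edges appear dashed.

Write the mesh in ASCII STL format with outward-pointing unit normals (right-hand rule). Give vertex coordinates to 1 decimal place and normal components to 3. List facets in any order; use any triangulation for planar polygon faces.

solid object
 facet normal -0.195 0.060 0.979
  outer loop
   vertex 2.2 3.6 3.2
   vertex 0.4 1.0 3.0
   vertex 3.6 1.6 3.6
  endloop
 endfacet
 facet normal 0.423 0.453 0.785
  outer loop
   vertex 2.2 3.6 3.2
   vertex 3.6 1.6 3.6
   vertex 4.0 4.0 2.0
  endloop
 endfacet
 facet normal -0.757 0.551 -0.351
  outer loop
   vertex 2.2 3.6 3.2
   vertex 0.6 0.0 1.0
   vertex 0.4 1.0 3.0
  endloop
 endfacet
 facet normal -0.028 -0.628 0.778
  outer loop
   vertex 3.8 0.6 2.8
   vertex 3.6 1.6 3.6
   vertex 0.4 1.0 3.0
  endloop
 endfacet
 facet normal 0.970 0.000 0.243
  outer loop
   vertex 3.8 0.6 2.8
   vertex 4.0 4.0 2.0
   vertex 3.6 1.6 3.6
  endloop
 endfacet
 facet normal -0.480 0.739 -0.473
  outer loop
   vertex 3.0 2.2 0.2
   vertex 2.2 3.6 3.2
   vertex 4.0 4.0 2.0
  endloop
 endfacet
 facet normal -0.680 0.578 -0.451
  outer loop
   vertex 3.0 2.2 0.2
   vertex 0.6 0.0 1.0
   vertex 2.2 3.6 3.2
  endloop
 endfacet
 facet normal 0.919 -0.141 -0.369
  outer loop
   vertex 3.0 2.2 0.2
   vertex 4.0 4.0 2.0
   vertex 3.8 0.6 2.8
  endloop
 endfacet
 facet normal 0.448 -0.694 -0.565
  outer loop
   vertex 3.0 2.2 0.2
   vertex 3.8 0.6 2.8
   vertex 0.6 0.0 1.0
  endloop
 endfacet
 facet normal -0.125 -0.892 0.434
  outer loop
   vertex 2.6 0.4 2.4
   vertex 0.4 1.0 3.0
   vertex 0.6 0.0 1.0
  endloop
 endfacet
 facet normal -0.061 -0.808 0.586
  outer loop
   vertex 2.6 0.4 2.4
   vertex 3.8 0.6 2.8
   vertex 0.4 1.0 3.0
  endloop
 endfacet
 facet normal 0.135 -0.987 0.090
  outer loop
   vertex 2.6 0.4 2.4
   vertex 0.6 0.0 1.0
   vertex 3.8 0.6 2.8
  endloop
 endfacet
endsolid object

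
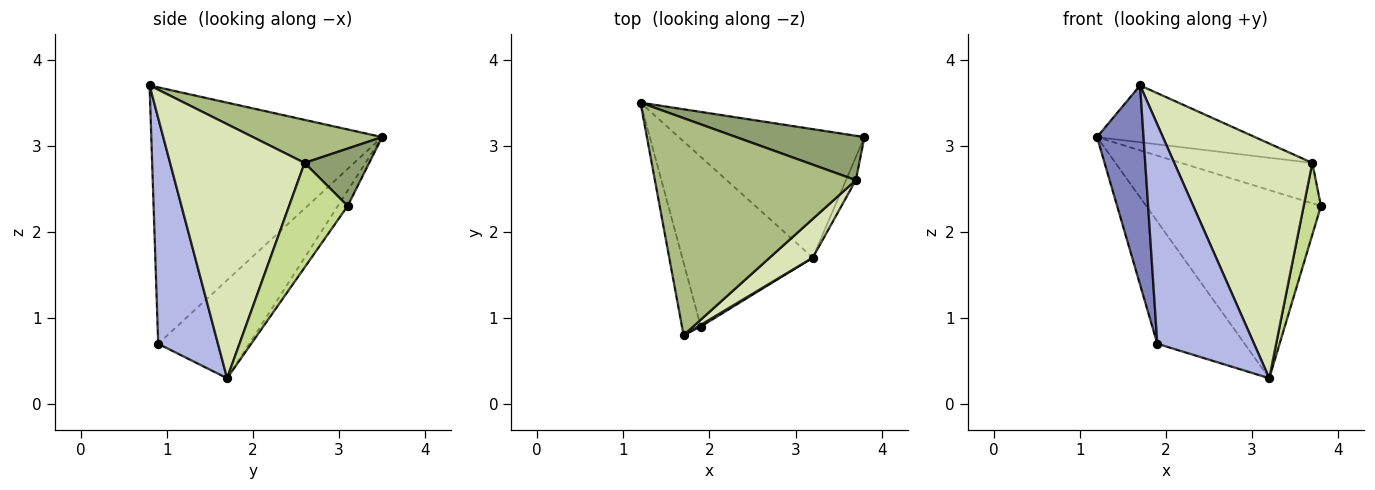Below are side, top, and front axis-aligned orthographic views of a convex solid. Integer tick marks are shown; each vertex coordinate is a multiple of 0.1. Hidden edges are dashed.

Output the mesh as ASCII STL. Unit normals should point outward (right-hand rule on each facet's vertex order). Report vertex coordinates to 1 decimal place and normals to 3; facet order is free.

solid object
 facet normal -0.046 0.825 -0.563
  outer loop
   vertex 3.2 1.7 0.3
   vertex 1.2 3.5 3.1
   vertex 3.8 3.1 2.3
  endloop
 endfacet
 facet normal -0.978 -0.197 -0.072
  outer loop
   vertex 1.9 0.9 0.7
   vertex 1.7 0.8 3.7
   vertex 1.2 3.5 3.1
  endloop
 endfacet
 facet normal -0.520 0.499 -0.693
  outer loop
   vertex 1.9 0.9 0.7
   vertex 1.2 3.5 3.1
   vertex 3.2 1.7 0.3
  endloop
 endfacet
 facet normal 0.526 -0.851 0.007
  outer loop
   vertex 1.9 0.9 0.7
   vertex 3.2 1.7 0.3
   vertex 1.7 0.8 3.7
  endloop
 endfacet
 facet normal 0.314 0.639 0.702
  outer loop
   vertex 3.7 2.6 2.8
   vertex 3.8 3.1 2.3
   vertex 1.2 3.5 3.1
  endloop
 endfacet
 facet normal 0.203 0.248 0.947
  outer loop
   vertex 3.7 2.6 2.8
   vertex 1.2 3.5 3.1
   vertex 1.7 0.8 3.7
  endloop
 endfacet
 facet normal 0.955 -0.281 -0.090
  outer loop
   vertex 3.7 2.6 2.8
   vertex 3.2 1.7 0.3
   vertex 3.8 3.1 2.3
  endloop
 endfacet
 facet normal 0.693 -0.711 0.117
  outer loop
   vertex 3.7 2.6 2.8
   vertex 1.7 0.8 3.7
   vertex 3.2 1.7 0.3
  endloop
 endfacet
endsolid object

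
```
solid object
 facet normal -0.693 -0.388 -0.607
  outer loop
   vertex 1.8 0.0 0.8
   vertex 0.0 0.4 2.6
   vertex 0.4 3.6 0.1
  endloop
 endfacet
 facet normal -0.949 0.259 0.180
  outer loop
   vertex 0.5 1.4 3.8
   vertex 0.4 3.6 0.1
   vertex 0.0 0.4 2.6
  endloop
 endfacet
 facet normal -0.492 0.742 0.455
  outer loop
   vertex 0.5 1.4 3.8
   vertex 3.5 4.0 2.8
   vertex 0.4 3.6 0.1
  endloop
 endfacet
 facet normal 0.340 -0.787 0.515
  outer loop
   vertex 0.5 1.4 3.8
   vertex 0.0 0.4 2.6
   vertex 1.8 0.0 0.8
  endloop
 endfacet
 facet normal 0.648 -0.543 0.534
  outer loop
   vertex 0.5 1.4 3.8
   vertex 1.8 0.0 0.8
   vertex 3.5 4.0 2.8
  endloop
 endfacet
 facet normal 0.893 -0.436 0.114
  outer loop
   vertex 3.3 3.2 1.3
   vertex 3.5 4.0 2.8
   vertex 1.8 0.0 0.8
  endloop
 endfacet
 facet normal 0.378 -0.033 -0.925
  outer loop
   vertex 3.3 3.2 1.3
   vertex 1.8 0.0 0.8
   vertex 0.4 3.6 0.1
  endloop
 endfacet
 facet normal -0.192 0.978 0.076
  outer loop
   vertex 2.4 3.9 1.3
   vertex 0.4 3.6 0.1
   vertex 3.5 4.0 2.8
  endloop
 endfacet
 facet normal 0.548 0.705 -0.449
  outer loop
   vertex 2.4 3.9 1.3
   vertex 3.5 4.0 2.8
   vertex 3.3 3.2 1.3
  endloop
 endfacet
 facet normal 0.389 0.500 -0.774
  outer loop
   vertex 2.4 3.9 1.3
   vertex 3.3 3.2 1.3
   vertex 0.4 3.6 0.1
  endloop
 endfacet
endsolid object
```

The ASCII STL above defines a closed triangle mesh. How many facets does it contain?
10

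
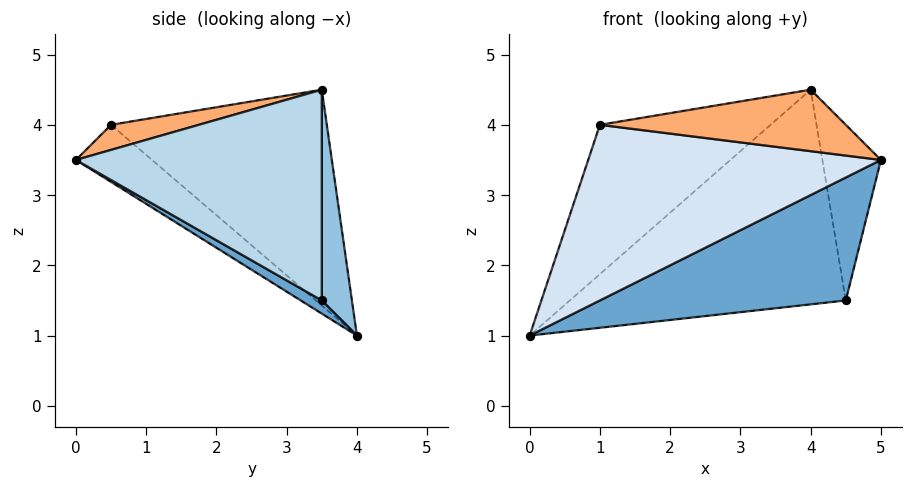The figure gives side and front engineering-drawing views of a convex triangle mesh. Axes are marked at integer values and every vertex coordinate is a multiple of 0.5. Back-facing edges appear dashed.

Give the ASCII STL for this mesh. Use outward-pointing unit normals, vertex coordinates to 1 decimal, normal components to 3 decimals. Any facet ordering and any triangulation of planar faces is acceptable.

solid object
 facet normal 0.042 -0.491 -0.870
  outer loop
   vertex 4.5 3.5 1.5
   vertex 5.0 0.0 3.5
   vertex 0.0 4.0 1.0
  endloop
 endfacet
 facet normal 0.108 0.994 0.018
  outer loop
   vertex 4.5 3.5 1.5
   vertex 0.0 4.0 1.0
   vertex 4.0 3.5 4.5
  endloop
 endfacet
 facet normal 0.960 0.229 0.160
  outer loop
   vertex 4.5 3.5 1.5
   vertex 4.0 3.5 4.5
   vertex 5.0 0.0 3.5
  endloop
 endfacet
 facet normal -0.174 -0.669 -0.723
  outer loop
   vertex 1.0 0.5 4.0
   vertex 0.0 4.0 1.0
   vertex 5.0 0.0 3.5
  endloop
 endfacet
 facet normal -0.559 0.442 0.702
  outer loop
   vertex 1.0 0.5 4.0
   vertex 4.0 3.5 4.5
   vertex 0.0 4.0 1.0
  endloop
 endfacet
 facet normal 0.089 -0.250 0.964
  outer loop
   vertex 1.0 0.5 4.0
   vertex 5.0 0.0 3.5
   vertex 4.0 3.5 4.5
  endloop
 endfacet
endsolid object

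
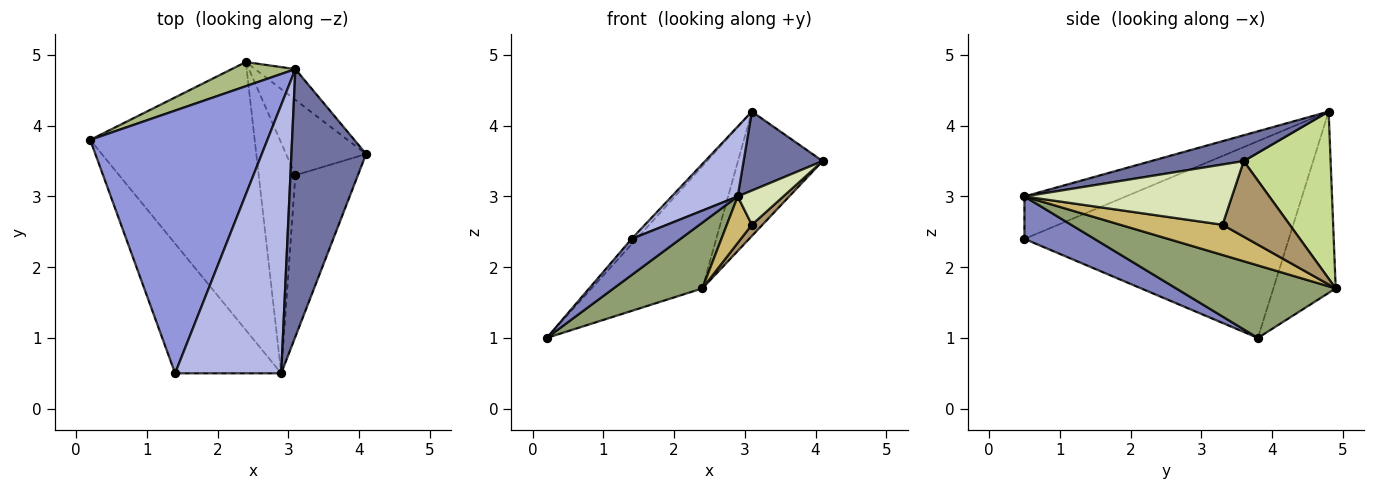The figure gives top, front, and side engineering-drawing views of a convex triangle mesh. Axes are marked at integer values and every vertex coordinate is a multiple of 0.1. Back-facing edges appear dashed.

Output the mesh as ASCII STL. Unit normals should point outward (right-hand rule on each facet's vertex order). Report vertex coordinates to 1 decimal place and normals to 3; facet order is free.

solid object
 facet normal 0.315 -0.269 0.910
  outer loop
   vertex 3.1 4.8 4.2
   vertex 2.9 0.5 3.0
   vertex 4.1 3.6 3.5
  endloop
 endfacet
 facet normal 0.360 -0.251 -0.899
  outer loop
   vertex 1.4 0.5 2.4
   vertex 0.2 3.8 1.0
   vertex 2.9 0.5 3.0
  endloop
 endfacet
 facet normal -0.743 0.014 0.669
  outer loop
   vertex 1.4 0.5 2.4
   vertex 3.1 4.8 4.2
   vertex 0.2 3.8 1.0
  endloop
 endfacet
 facet normal -0.361 -0.235 0.902
  outer loop
   vertex 1.4 0.5 2.4
   vertex 2.9 0.5 3.0
   vertex 3.1 4.8 4.2
  endloop
 endfacet
 facet normal 0.394 -0.219 -0.893
  outer loop
   vertex 2.4 4.9 1.7
   vertex 2.9 0.5 3.0
   vertex 0.2 3.8 1.0
  endloop
 endfacet
 facet normal -0.483 0.859 0.170
  outer loop
   vertex 2.4 4.9 1.7
   vertex 0.2 3.8 1.0
   vertex 3.1 4.8 4.2
  endloop
 endfacet
 facet normal 0.706 0.688 -0.170
  outer loop
   vertex 2.4 4.9 1.7
   vertex 3.1 4.8 4.2
   vertex 4.1 3.6 3.5
  endloop
 endfacet
 facet normal 0.686 -0.151 -0.712
  outer loop
   vertex 3.1 3.3 2.6
   vertex 4.1 3.6 3.5
   vertex 2.9 0.5 3.0
  endloop
 endfacet
 facet normal 0.683 -0.108 -0.723
  outer loop
   vertex 3.1 3.3 2.6
   vertex 2.4 4.9 1.7
   vertex 4.1 3.6 3.5
  endloop
 endfacet
 facet normal 0.629 -0.154 -0.762
  outer loop
   vertex 3.1 3.3 2.6
   vertex 2.9 0.5 3.0
   vertex 2.4 4.9 1.7
  endloop
 endfacet
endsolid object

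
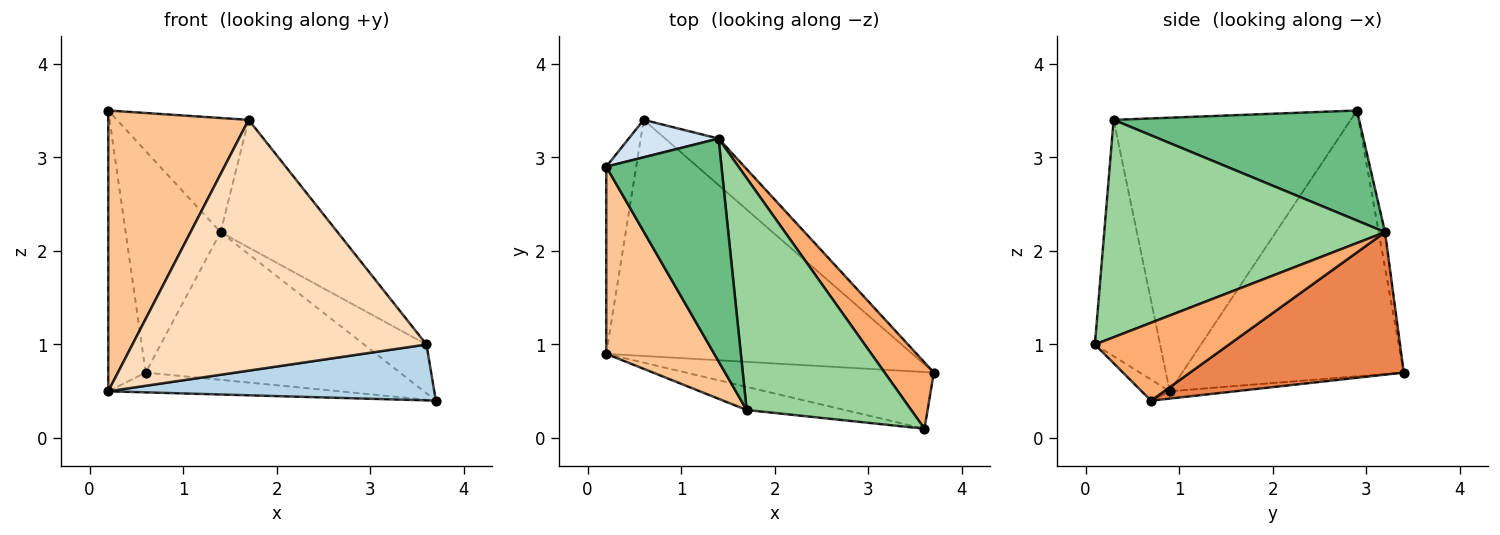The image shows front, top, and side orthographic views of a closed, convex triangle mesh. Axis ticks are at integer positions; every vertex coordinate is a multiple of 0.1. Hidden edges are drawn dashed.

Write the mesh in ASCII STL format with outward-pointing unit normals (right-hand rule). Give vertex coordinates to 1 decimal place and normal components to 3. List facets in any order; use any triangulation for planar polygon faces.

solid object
 facet normal -0.980 0.166 -0.110
  outer loop
   vertex 0.2 0.9 0.5
   vertex 0.2 2.9 3.5
   vertex 0.6 3.4 0.7
  endloop
 endfacet
 facet normal -0.024 0.083 -0.996
  outer loop
   vertex 0.2 0.9 0.5
   vertex 0.6 3.4 0.7
   vertex 3.7 0.7 0.4
  endloop
 endfacet
 facet normal -0.060 -0.701 -0.711
  outer loop
   vertex 0.2 0.9 0.5
   vertex 3.7 0.7 0.4
   vertex 3.6 0.1 1.0
  endloop
 endfacet
 facet normal -0.066 0.984 0.166
  outer loop
   vertex 1.4 3.2 2.2
   vertex 0.6 3.4 0.7
   vertex 0.2 2.9 3.5
  endloop
 endfacet
 facet normal 0.625 0.744 -0.234
  outer loop
   vertex 1.4 3.2 2.2
   vertex 3.7 0.7 0.4
   vertex 0.6 3.4 0.7
  endloop
 endfacet
 facet normal 0.787 0.366 0.497
  outer loop
   vertex 1.4 3.2 2.2
   vertex 3.6 0.1 1.0
   vertex 3.7 0.7 0.4
  endloop
 endfacet
 facet normal -0.815 -0.482 0.322
  outer loop
   vertex 1.7 0.3 3.4
   vertex 0.2 2.9 3.5
   vertex 0.2 0.9 0.5
  endloop
 endfacet
 facet normal -0.216 -0.972 -0.090
  outer loop
   vertex 1.7 0.3 3.4
   vertex 0.2 0.9 0.5
   vertex 3.6 0.1 1.0
  endloop
 endfacet
 facet normal 0.648 0.348 0.678
  outer loop
   vertex 1.7 0.3 3.4
   vertex 1.4 3.2 2.2
   vertex 0.2 2.9 3.5
  endloop
 endfacet
 facet normal 0.757 0.315 0.573
  outer loop
   vertex 1.7 0.3 3.4
   vertex 3.6 0.1 1.0
   vertex 1.4 3.2 2.2
  endloop
 endfacet
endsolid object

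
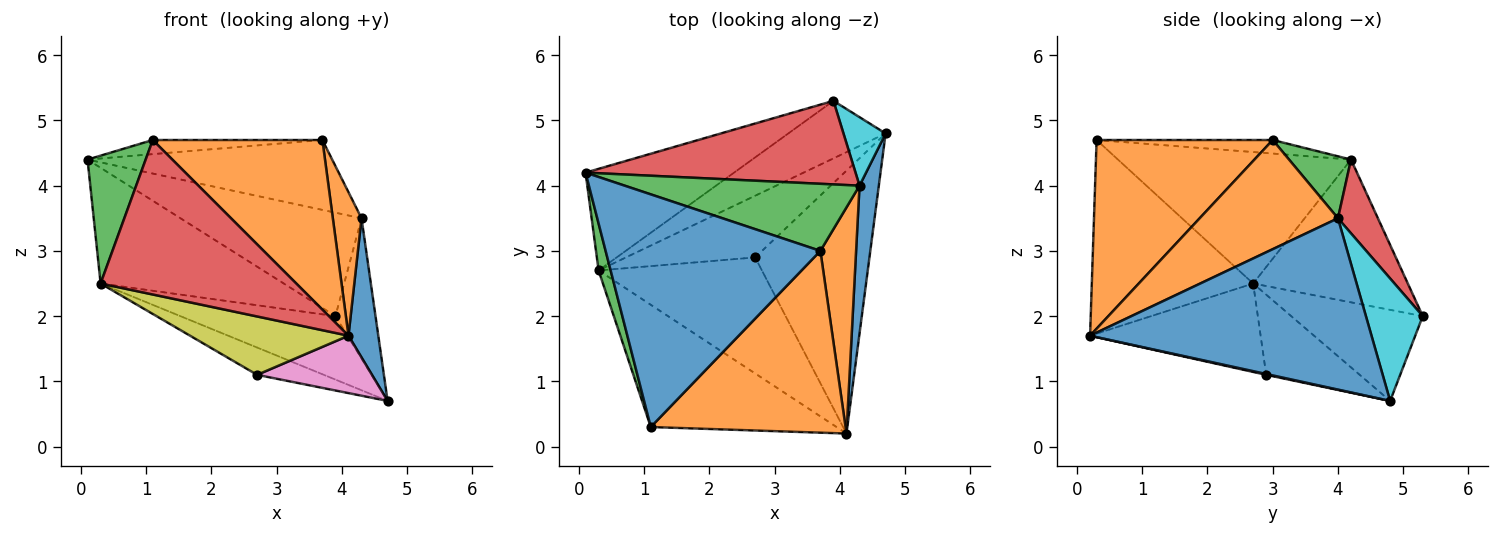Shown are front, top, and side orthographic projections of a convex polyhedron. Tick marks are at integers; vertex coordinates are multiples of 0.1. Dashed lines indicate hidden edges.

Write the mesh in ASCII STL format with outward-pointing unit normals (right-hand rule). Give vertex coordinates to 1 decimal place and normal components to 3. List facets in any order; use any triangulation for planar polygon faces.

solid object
 facet normal -0.063 0.061 0.996
  outer loop
   vertex 1.1 0.3 4.7
   vertex 3.7 3.0 4.7
   vertex 0.1 4.2 4.4
  endloop
 endfacet
 facet normal 0.578 -0.557 0.597
  outer loop
   vertex 1.1 0.3 4.7
   vertex 4.1 0.2 1.7
   vertex 3.7 3.0 4.7
  endloop
 endfacet
 facet normal -0.966 -0.241 0.089
  outer loop
   vertex 0.3 2.7 2.5
   vertex 1.1 0.3 4.7
   vertex 0.1 4.2 4.4
  endloop
 endfacet
 facet normal -0.543 -0.659 -0.521
  outer loop
   vertex 0.3 2.7 2.5
   vertex 4.1 0.2 1.7
   vertex 1.1 0.3 4.7
  endloop
 endfacet
 facet normal -0.536 0.634 -0.557
  outer loop
   vertex 3.9 5.3 2.0
   vertex 0.3 2.7 2.5
   vertex 0.1 4.2 4.4
  endloop
 endfacet
 facet normal -0.532 0.627 -0.569
  outer loop
   vertex 3.9 5.3 2.0
   vertex 4.7 4.8 0.7
   vertex 0.3 2.7 2.5
  endloop
 endfacet
 facet normal 0.007 -0.213 -0.977
  outer loop
   vertex 2.7 2.9 1.1
   vertex 4.7 4.8 0.7
   vertex 4.1 0.2 1.7
  endloop
 endfacet
 facet normal -0.493 0.352 -0.795
  outer loop
   vertex 2.7 2.9 1.1
   vertex 0.3 2.7 2.5
   vertex 4.7 4.8 0.7
  endloop
 endfacet
 facet normal -0.435 -0.404 -0.804
  outer loop
   vertex 2.7 2.9 1.1
   vertex 4.1 0.2 1.7
   vertex 0.3 2.7 2.5
  endloop
 endfacet
 facet normal 0.787 0.555 0.271
  outer loop
   vertex 4.3 4.0 3.5
   vertex 4.7 4.8 0.7
   vertex 3.9 5.3 2.0
  endloop
 endfacet
 facet normal 0.988 -0.105 0.111
  outer loop
   vertex 4.3 4.0 3.5
   vertex 4.1 0.2 1.7
   vertex 4.7 4.8 0.7
  endloop
 endfacet
 facet normal 0.932 -0.194 0.305
  outer loop
   vertex 4.3 4.0 3.5
   vertex 3.7 3.0 4.7
   vertex 4.1 0.2 1.7
  endloop
 endfacet
 facet normal 0.180 0.710 0.681
  outer loop
   vertex 4.3 4.0 3.5
   vertex 0.1 4.2 4.4
   vertex 3.7 3.0 4.7
  endloop
 endfacet
 facet normal 0.169 0.767 0.619
  outer loop
   vertex 4.3 4.0 3.5
   vertex 3.9 5.3 2.0
   vertex 0.1 4.2 4.4
  endloop
 endfacet
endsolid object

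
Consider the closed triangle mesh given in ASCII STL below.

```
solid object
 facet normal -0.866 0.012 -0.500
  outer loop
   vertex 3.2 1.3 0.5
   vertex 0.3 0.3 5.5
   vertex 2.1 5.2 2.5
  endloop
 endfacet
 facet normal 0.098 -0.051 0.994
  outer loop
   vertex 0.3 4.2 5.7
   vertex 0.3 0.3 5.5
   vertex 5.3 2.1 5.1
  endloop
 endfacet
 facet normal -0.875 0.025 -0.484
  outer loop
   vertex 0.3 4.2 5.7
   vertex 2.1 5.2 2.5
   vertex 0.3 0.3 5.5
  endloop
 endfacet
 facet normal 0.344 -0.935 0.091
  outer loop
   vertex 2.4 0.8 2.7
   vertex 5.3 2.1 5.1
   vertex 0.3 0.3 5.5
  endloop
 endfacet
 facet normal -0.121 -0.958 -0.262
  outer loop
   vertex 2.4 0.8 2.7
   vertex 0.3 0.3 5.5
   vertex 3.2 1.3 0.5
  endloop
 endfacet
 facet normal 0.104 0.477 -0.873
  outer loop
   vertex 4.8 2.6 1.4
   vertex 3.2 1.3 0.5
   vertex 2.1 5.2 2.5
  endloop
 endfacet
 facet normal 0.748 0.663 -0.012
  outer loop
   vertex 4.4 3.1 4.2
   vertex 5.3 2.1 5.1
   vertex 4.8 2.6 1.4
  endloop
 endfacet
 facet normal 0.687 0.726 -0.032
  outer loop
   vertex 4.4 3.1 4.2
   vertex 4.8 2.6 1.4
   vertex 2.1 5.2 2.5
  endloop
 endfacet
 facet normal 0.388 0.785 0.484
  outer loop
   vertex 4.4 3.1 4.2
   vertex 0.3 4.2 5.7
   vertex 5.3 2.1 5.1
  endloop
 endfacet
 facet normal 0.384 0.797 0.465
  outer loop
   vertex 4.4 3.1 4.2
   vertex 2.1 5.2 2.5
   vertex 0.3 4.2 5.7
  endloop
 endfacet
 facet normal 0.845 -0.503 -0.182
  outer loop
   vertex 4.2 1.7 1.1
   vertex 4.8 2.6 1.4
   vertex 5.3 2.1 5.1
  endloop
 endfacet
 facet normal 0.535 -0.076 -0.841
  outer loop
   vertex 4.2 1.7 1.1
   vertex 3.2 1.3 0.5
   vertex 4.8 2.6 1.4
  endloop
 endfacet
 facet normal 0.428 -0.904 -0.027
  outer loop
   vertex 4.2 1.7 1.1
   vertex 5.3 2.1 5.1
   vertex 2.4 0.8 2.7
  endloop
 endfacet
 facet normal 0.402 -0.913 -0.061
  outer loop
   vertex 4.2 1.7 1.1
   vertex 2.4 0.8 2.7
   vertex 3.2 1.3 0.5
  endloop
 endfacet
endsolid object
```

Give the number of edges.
21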